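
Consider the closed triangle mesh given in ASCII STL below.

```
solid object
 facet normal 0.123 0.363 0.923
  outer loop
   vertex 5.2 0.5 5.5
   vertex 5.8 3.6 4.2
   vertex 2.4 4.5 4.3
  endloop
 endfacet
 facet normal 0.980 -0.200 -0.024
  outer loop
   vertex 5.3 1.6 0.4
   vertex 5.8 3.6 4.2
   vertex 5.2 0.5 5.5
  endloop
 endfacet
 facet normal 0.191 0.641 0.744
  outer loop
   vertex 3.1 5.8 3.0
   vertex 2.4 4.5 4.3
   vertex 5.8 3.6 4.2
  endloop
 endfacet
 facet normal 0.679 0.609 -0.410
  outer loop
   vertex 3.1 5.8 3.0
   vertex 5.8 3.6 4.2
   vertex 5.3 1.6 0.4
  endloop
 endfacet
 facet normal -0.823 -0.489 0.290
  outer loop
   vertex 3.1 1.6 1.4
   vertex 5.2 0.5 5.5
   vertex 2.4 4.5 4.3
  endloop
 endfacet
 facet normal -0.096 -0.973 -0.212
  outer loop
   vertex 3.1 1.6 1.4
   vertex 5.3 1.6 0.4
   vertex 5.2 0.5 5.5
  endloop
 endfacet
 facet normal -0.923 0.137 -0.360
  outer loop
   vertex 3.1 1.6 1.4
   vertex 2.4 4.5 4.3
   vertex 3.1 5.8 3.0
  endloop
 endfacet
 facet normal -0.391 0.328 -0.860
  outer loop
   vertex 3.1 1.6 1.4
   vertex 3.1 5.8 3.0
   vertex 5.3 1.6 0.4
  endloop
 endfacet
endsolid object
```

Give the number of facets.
8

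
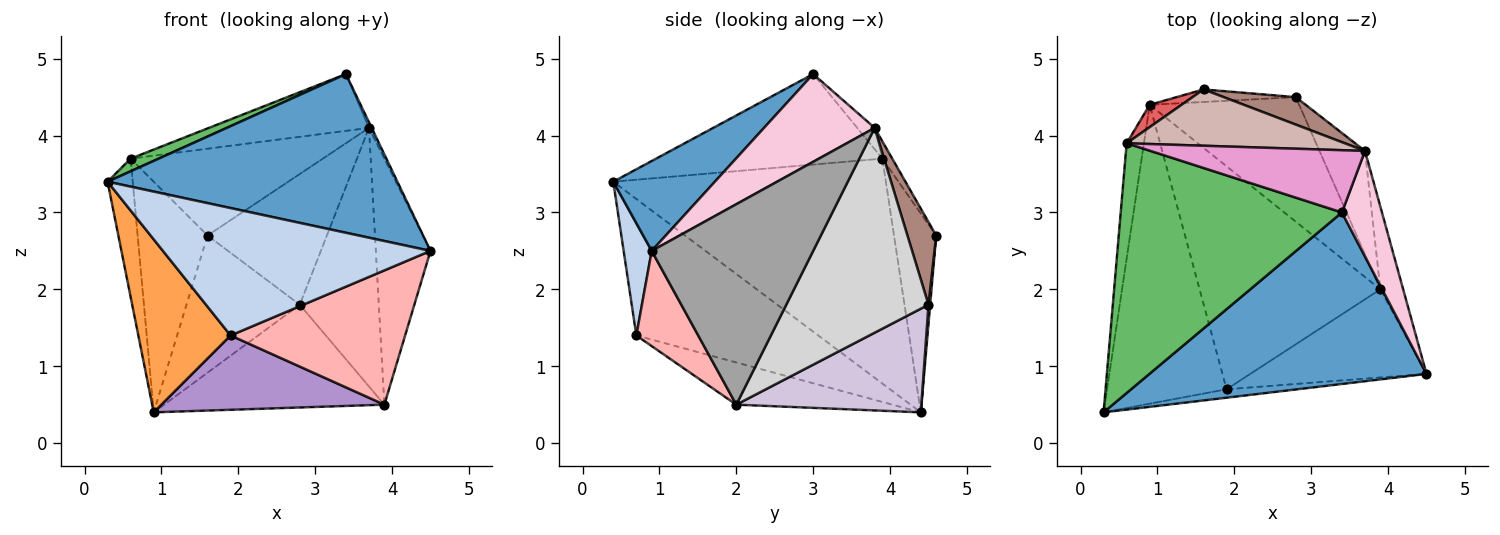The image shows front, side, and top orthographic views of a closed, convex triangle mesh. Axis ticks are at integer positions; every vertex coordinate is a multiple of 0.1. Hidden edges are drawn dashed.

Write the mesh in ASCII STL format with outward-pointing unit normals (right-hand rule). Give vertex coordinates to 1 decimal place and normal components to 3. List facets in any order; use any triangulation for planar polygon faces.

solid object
 facet normal 0.232 -0.661 0.714
  outer loop
   vertex 3.4 3.0 4.8
   vertex 0.3 0.4 3.4
   vertex 4.5 0.9 2.5
  endloop
 endfacet
 facet normal 0.104 -0.992 -0.066
  outer loop
   vertex 1.9 0.7 1.4
   vertex 4.5 0.9 2.5
   vertex 0.3 0.4 3.4
  endloop
 endfacet
 facet normal -0.703 -0.356 -0.616
  outer loop
   vertex 1.9 0.7 1.4
   vertex 0.3 0.4 3.4
   vertex 0.9 4.4 0.4
  endloop
 endfacet
 facet normal 0.015 0.996 -0.091
  outer loop
   vertex 2.8 4.5 1.8
   vertex 0.9 4.4 0.4
   vertex 1.6 4.6 2.7
  endloop
 endfacet
 facet normal -0.378 -0.047 0.925
  outer loop
   vertex 0.6 3.9 3.7
   vertex 0.3 0.4 3.4
   vertex 3.4 3.0 4.8
  endloop
 endfacet
 facet normal -0.993 0.092 -0.076
  outer loop
   vertex 0.6 3.9 3.7
   vertex 0.9 4.4 0.4
   vertex 0.3 0.4 3.4
  endloop
 endfacet
 facet normal -0.515 0.853 0.082
  outer loop
   vertex 0.6 3.9 3.7
   vertex 1.6 4.6 2.7
   vertex 0.9 4.4 0.4
  endloop
 endfacet
 facet normal 0.284 -0.802 -0.526
  outer loop
   vertex 3.9 2.0 0.5
   vertex 4.5 0.9 2.5
   vertex 1.9 0.7 1.4
  endloop
 endfacet
 facet normal -0.216 -0.309 -0.926
  outer loop
   vertex 3.9 2.0 0.5
   vertex 1.9 0.7 1.4
   vertex 0.9 4.4 0.4
  endloop
 endfacet
 facet normal 0.472 0.561 -0.680
  outer loop
   vertex 3.9 2.0 0.5
   vertex 0.9 4.4 0.4
   vertex 2.8 4.5 1.8
  endloop
 endfacet
 facet normal 0.229 0.953 0.200
  outer loop
   vertex 3.7 3.8 4.1
   vertex 2.8 4.5 1.8
   vertex 1.6 4.6 2.7
  endloop
 endfacet
 facet normal -0.043 0.838 0.544
  outer loop
   vertex 3.7 3.8 4.1
   vertex 1.6 4.6 2.7
   vertex 0.6 3.9 3.7
  endloop
 endfacet
 facet normal -0.073 0.672 0.737
  outer loop
   vertex 3.7 3.8 4.1
   vertex 0.6 3.9 3.7
   vertex 3.4 3.0 4.8
  endloop
 endfacet
 facet normal 0.910 0.022 0.415
  outer loop
   vertex 3.7 3.8 4.1
   vertex 3.4 3.0 4.8
   vertex 4.5 0.9 2.5
  endloop
 endfacet
 facet normal 0.942 0.319 -0.107
  outer loop
   vertex 3.7 3.8 4.1
   vertex 4.5 0.9 2.5
   vertex 3.9 2.0 0.5
  endloop
 endfacet
 facet normal 0.858 0.477 -0.191
  outer loop
   vertex 3.7 3.8 4.1
   vertex 3.9 2.0 0.5
   vertex 2.8 4.5 1.8
  endloop
 endfacet
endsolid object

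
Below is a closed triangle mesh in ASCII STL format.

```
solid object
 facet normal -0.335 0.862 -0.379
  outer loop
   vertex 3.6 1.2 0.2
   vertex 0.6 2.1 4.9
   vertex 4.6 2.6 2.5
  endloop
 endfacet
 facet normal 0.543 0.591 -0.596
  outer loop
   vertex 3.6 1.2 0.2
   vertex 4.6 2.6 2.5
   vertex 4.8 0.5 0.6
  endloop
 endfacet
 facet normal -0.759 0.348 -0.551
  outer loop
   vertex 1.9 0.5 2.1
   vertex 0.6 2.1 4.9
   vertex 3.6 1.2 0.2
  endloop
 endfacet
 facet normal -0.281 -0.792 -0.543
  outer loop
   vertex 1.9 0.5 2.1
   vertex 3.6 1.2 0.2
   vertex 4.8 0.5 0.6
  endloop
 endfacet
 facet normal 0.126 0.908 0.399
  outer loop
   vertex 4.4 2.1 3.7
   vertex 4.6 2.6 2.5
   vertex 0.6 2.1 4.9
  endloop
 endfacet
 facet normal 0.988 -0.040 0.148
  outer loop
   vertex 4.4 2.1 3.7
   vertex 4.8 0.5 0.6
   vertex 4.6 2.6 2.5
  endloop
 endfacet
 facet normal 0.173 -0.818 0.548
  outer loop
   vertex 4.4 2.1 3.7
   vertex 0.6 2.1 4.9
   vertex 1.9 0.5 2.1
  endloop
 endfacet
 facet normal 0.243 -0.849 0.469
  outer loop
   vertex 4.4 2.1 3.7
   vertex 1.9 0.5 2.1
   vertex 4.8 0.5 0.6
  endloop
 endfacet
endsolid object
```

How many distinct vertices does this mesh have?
6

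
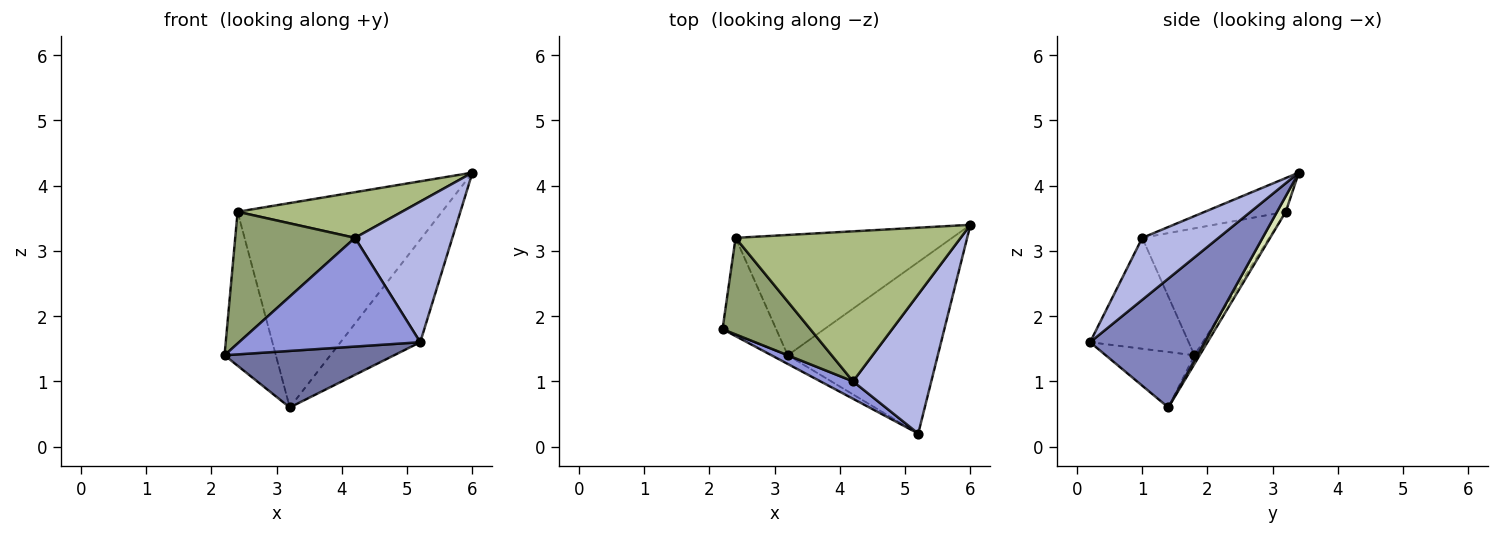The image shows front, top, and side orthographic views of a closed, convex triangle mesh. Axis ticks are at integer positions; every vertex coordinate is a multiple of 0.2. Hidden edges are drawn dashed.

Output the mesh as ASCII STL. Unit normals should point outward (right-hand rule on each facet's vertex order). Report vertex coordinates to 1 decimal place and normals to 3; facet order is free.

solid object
 facet normal -0.459 -0.878 -0.135
  outer loop
   vertex 3.2 1.4 0.6
   vertex 5.2 0.2 1.6
   vertex 2.2 1.8 1.4
  endloop
 endfacet
 facet normal 0.593 0.413 -0.691
  outer loop
   vertex 3.2 1.4 0.6
   vertex 6.0 3.4 4.2
   vertex 5.2 0.2 1.6
  endloop
 endfacet
 facet normal -0.473 -0.870 0.139
  outer loop
   vertex 4.2 1.0 3.2
   vertex 2.2 1.8 1.4
   vertex 5.2 0.2 1.6
  endloop
 endfacet
 facet normal 0.487 -0.621 0.615
  outer loop
   vertex 4.2 1.0 3.2
   vertex 5.2 0.2 1.6
   vertex 6.0 3.4 4.2
  endloop
 endfacet
 facet normal -0.650 -0.613 0.449
  outer loop
   vertex 2.4 3.2 3.6
   vertex 2.2 1.8 1.4
   vertex 4.2 1.0 3.2
  endloop
 endfacet
 facet normal -0.142 -0.288 0.947
  outer loop
   vertex 2.4 3.2 3.6
   vertex 4.2 1.0 3.2
   vertex 6.0 3.4 4.2
  endloop
 endfacet
 facet normal -0.086 0.844 -0.529
  outer loop
   vertex 2.4 3.2 3.6
   vertex 3.2 1.4 0.6
   vertex 2.2 1.8 1.4
  endloop
 endfacet
 facet normal 0.037 0.861 -0.507
  outer loop
   vertex 2.4 3.2 3.6
   vertex 6.0 3.4 4.2
   vertex 3.2 1.4 0.6
  endloop
 endfacet
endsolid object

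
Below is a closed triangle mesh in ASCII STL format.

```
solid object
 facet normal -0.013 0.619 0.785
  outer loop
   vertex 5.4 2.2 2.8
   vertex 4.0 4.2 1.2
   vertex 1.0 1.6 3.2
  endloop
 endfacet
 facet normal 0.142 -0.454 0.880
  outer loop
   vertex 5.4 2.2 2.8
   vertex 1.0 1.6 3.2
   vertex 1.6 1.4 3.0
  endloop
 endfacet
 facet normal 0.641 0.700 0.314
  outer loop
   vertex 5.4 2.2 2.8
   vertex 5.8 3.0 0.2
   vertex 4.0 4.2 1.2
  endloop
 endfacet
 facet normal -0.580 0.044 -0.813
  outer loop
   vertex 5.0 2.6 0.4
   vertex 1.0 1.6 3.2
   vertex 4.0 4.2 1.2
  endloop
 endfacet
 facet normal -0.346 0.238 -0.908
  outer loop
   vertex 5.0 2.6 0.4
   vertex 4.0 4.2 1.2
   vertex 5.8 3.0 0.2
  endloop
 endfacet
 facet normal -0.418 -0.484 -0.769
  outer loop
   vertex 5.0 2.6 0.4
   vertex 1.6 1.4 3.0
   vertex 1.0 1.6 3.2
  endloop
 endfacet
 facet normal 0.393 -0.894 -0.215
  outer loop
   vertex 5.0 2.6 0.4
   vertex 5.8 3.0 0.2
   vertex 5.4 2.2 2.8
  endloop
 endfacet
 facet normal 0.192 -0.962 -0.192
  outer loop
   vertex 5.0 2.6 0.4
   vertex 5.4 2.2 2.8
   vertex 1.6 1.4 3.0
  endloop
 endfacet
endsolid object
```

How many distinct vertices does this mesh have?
6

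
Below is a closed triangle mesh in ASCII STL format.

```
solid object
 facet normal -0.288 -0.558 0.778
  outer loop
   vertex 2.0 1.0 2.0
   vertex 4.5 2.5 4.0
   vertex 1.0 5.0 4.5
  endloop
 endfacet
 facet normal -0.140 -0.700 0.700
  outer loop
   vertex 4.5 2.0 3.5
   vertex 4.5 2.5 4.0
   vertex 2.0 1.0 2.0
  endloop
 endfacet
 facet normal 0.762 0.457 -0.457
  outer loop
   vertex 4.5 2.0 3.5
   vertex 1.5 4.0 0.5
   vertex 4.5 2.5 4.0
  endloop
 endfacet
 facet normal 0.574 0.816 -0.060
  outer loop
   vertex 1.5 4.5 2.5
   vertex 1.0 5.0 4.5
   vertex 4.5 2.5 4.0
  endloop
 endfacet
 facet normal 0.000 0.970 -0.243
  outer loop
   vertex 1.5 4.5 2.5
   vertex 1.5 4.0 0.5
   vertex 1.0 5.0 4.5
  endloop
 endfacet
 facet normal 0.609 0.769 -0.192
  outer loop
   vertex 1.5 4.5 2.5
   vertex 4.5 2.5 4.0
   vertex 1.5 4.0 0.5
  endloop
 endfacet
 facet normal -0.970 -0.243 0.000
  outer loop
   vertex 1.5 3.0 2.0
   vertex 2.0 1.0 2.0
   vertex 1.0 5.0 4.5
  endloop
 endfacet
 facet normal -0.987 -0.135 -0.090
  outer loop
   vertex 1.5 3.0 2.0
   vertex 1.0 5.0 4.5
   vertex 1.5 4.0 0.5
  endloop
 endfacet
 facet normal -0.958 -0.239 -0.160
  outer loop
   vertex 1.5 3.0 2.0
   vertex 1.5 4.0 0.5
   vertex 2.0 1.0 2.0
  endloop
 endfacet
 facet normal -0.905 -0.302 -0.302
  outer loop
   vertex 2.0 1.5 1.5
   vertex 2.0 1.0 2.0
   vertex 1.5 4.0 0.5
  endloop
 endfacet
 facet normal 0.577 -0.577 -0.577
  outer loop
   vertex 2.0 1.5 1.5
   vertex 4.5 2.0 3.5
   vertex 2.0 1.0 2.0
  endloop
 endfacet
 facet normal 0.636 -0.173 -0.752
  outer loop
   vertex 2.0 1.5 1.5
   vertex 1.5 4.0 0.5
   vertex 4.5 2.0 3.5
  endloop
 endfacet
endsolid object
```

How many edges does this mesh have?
18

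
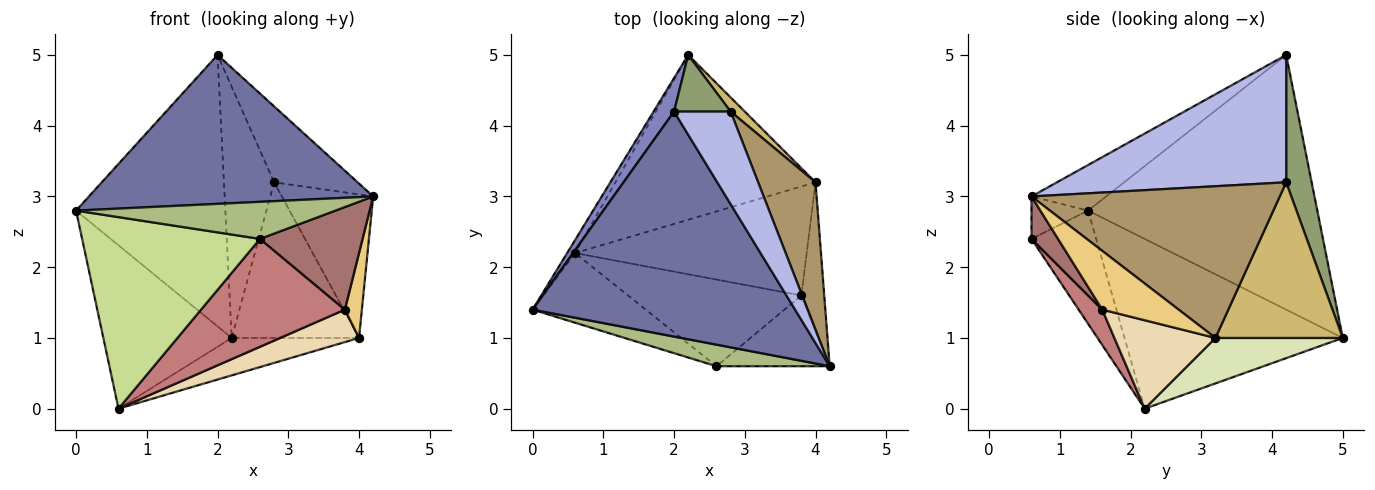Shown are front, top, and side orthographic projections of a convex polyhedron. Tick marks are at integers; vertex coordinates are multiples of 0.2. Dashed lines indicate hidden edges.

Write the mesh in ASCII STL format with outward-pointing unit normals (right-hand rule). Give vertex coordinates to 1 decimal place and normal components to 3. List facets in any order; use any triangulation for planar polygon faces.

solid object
 facet normal -0.143 -0.546 0.825
  outer loop
   vertex 2.0 4.2 5.0
   vertex 0.0 1.4 2.8
   vertex 4.2 0.6 3.0
  endloop
 endfacet
 facet normal -0.836 0.544 0.067
  outer loop
   vertex 2.0 4.2 5.0
   vertex 2.2 5.0 1.0
   vertex 0.0 1.4 2.8
  endloop
 endfacet
 facet normal -0.861 0.506 -0.040
  outer loop
   vertex 0.6 2.2 0.0
   vertex 0.0 1.4 2.8
   vertex 2.2 5.0 1.0
  endloop
 endfacet
 facet normal 0.867 0.316 0.385
  outer loop
   vertex 2.8 4.2 3.2
   vertex 2.0 4.2 5.0
   vertex 4.2 0.6 3.0
  endloop
 endfacet
 facet normal 0.443 0.874 0.197
  outer loop
   vertex 2.8 4.2 3.2
   vertex 2.2 5.0 1.0
   vertex 2.0 4.2 5.0
  endloop
 endfacet
 facet normal -0.185 -0.849 0.494
  outer loop
   vertex 2.6 0.6 2.4
   vertex 4.2 0.6 3.0
   vertex 0.0 1.4 2.8
  endloop
 endfacet
 facet normal -0.323 -0.889 -0.323
  outer loop
   vertex 2.6 0.6 2.4
   vertex 0.0 1.4 2.8
   vertex 0.6 2.2 0.0
  endloop
 endfacet
 facet normal 0.216 0.216 -0.952
  outer loop
   vertex 4.0 3.2 1.0
   vertex 0.6 2.2 0.0
   vertex 2.2 5.0 1.0
  endloop
 endfacet
 facet normal 0.884 0.325 0.335
  outer loop
   vertex 4.0 3.2 1.0
   vertex 2.8 4.2 3.2
   vertex 4.2 0.6 3.0
  endloop
 endfacet
 facet normal 0.706 0.706 0.064
  outer loop
   vertex 4.0 3.2 1.0
   vertex 2.2 5.0 1.0
   vertex 2.8 4.2 3.2
  endloop
 endfacet
 facet normal 0.913 -0.203 -0.355
  outer loop
   vertex 3.8 1.6 1.4
   vertex 4.0 3.2 1.0
   vertex 4.2 0.6 3.0
  endloop
 endfacet
 facet normal 0.344 -0.268 -0.900
  outer loop
   vertex 3.8 1.6 1.4
   vertex 0.6 2.2 0.0
   vertex 4.0 3.2 1.0
  endloop
 endfacet
 facet normal 0.208 -0.805 -0.555
  outer loop
   vertex 3.8 1.6 1.4
   vertex 4.2 0.6 3.0
   vertex 2.6 0.6 2.4
  endloop
 endfacet
 facet normal 0.127 -0.773 -0.621
  outer loop
   vertex 3.8 1.6 1.4
   vertex 2.6 0.6 2.4
   vertex 0.6 2.2 0.0
  endloop
 endfacet
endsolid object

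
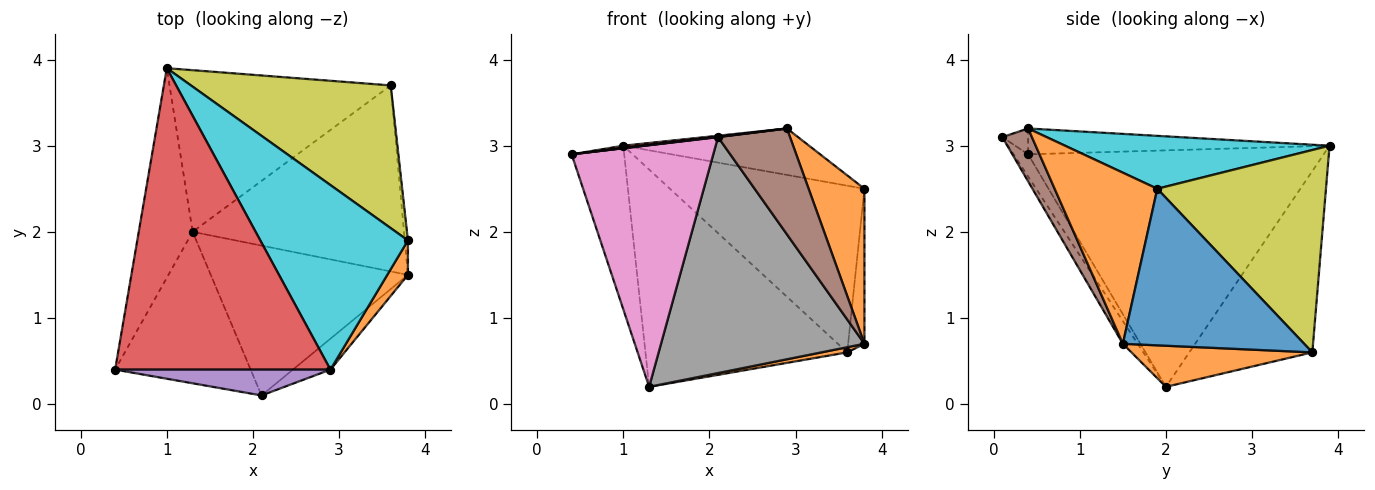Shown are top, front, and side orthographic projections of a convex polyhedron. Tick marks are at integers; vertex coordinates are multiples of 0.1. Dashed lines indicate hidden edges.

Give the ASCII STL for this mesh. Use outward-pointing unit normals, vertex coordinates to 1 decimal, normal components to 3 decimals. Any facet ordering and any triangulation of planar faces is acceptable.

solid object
 facet normal -0.961 0.171 -0.219
  outer loop
   vertex 1.3 2.0 0.2
   vertex 0.4 0.4 2.9
   vertex 1.0 3.9 3.0
  endloop
 endfacet
 facet normal 0.191 -0.027 -0.981
  outer loop
   vertex 3.6 3.7 0.6
   vertex 3.8 1.5 0.7
   vertex 1.3 2.0 0.2
  endloop
 endfacet
 facet normal -0.439 0.721 -0.536
  outer loop
   vertex 3.6 3.7 0.6
   vertex 1.3 2.0 0.2
   vertex 1.0 3.9 3.0
  endloop
 endfacet
 facet normal -0.119 -0.008 0.993
  outer loop
   vertex 2.9 0.4 3.2
   vertex 1.0 3.9 3.0
   vertex 0.4 0.4 2.9
  endloop
 endfacet
 facet normal -0.119 -0.013 0.993
  outer loop
   vertex 2.1 0.1 3.1
   vertex 2.9 0.4 3.2
   vertex 0.4 0.4 2.9
  endloop
 endfacet
 facet normal 0.367 -0.893 -0.261
  outer loop
   vertex 2.1 0.1 3.1
   vertex 3.8 1.5 0.7
   vertex 2.9 0.4 3.2
  endloop
 endfacet
 facet normal -0.087 -0.844 -0.529
  outer loop
   vertex 2.1 0.1 3.1
   vertex 0.4 0.4 2.9
   vertex 1.3 2.0 0.2
  endloop
 endfacet
 facet normal -0.062 -0.843 -0.535
  outer loop
   vertex 2.1 0.1 3.1
   vertex 1.3 2.0 0.2
   vertex 3.8 1.5 0.7
  endloop
 endfacet
 facet normal 0.550 0.634 0.543
  outer loop
   vertex 3.8 1.9 2.5
   vertex 3.6 3.7 0.6
   vertex 1.0 3.9 3.0
  endloop
 endfacet
 facet normal 0.328 0.231 0.916
  outer loop
   vertex 3.8 1.9 2.5
   vertex 1.0 3.9 3.0
   vertex 2.9 0.4 3.2
  endloop
 endfacet
 facet normal 0.996 0.090 -0.020
  outer loop
   vertex 3.8 1.9 2.5
   vertex 3.8 1.5 0.7
   vertex 3.6 3.7 0.6
  endloop
 endfacet
 facet normal 0.874 -0.475 0.106
  outer loop
   vertex 3.8 1.9 2.5
   vertex 2.9 0.4 3.2
   vertex 3.8 1.5 0.7
  endloop
 endfacet
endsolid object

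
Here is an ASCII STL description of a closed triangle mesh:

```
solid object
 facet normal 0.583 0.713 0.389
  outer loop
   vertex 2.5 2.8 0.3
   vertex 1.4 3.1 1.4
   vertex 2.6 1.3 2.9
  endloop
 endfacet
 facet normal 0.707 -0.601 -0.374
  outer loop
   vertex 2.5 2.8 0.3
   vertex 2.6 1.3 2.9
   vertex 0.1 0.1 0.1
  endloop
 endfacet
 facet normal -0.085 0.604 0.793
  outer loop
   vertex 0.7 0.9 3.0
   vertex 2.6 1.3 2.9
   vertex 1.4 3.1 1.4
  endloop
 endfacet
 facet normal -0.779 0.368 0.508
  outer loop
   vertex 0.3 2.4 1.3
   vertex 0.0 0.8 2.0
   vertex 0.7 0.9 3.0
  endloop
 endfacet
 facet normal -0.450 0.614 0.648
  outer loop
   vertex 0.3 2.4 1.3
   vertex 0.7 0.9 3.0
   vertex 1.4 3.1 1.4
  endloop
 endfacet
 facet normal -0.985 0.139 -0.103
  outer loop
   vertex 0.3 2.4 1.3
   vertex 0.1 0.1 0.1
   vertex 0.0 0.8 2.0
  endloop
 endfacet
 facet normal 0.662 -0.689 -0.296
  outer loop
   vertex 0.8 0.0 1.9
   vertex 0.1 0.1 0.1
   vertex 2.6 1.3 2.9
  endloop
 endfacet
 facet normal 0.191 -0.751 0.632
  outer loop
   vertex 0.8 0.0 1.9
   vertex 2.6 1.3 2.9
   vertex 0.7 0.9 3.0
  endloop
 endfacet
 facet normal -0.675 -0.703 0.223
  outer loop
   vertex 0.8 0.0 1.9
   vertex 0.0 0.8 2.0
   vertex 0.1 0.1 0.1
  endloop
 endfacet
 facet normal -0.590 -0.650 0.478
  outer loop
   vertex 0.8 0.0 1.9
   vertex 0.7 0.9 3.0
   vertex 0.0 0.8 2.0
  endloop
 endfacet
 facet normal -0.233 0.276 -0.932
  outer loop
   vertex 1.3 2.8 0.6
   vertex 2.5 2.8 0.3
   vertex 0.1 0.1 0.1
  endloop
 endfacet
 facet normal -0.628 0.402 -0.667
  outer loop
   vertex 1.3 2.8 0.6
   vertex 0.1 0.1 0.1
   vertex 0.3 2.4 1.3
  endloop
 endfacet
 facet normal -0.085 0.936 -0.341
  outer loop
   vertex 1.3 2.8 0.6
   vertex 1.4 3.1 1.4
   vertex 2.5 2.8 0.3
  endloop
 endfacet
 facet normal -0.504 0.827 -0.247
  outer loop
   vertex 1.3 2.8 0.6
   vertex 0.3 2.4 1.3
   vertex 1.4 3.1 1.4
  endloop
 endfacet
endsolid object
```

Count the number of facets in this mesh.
14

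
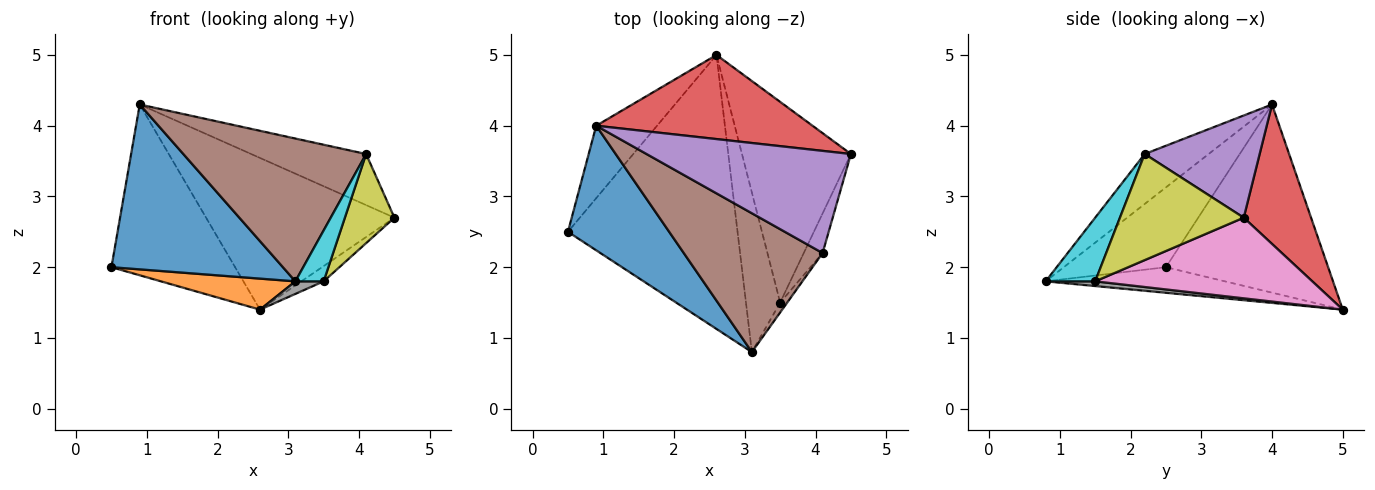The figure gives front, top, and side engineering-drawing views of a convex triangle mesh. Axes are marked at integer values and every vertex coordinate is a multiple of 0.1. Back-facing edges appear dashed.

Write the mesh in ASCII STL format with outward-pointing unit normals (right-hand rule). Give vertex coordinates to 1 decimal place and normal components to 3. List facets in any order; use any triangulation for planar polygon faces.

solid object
 facet normal -0.429 -0.721 0.545
  outer loop
   vertex 0.9 4.0 4.3
   vertex 0.5 2.5 2.0
   vertex 3.1 0.8 1.8
  endloop
 endfacet
 facet normal -0.148 -0.111 -0.983
  outer loop
   vertex 2.6 5.0 1.4
   vertex 3.1 0.8 1.8
   vertex 0.5 2.5 2.0
  endloop
 endfacet
 facet normal -0.770 0.587 -0.249
  outer loop
   vertex 2.6 5.0 1.4
   vertex 0.5 2.5 2.0
   vertex 0.9 4.0 4.3
  endloop
 endfacet
 facet normal 0.298 0.835 0.463
  outer loop
   vertex 2.6 5.0 1.4
   vertex 0.9 4.0 4.3
   vertex 4.5 3.6 2.7
  endloop
 endfacet
 facet normal 0.408 0.408 0.816
  outer loop
   vertex 4.1 2.2 3.6
   vertex 4.5 3.6 2.7
   vertex 0.9 4.0 4.3
  endloop
 endfacet
 facet normal -0.243 -0.695 0.676
  outer loop
   vertex 4.1 2.2 3.6
   vertex 0.9 4.0 4.3
   vertex 3.1 0.8 1.8
  endloop
 endfacet
 facet normal 0.594 0.061 -0.802
  outer loop
   vertex 3.5 1.5 1.8
   vertex 2.6 5.0 1.4
   vertex 4.5 3.6 2.7
  endloop
 endfacet
 facet normal 0.136 -0.078 -0.988
  outer loop
   vertex 3.5 1.5 1.8
   vertex 3.1 0.8 1.8
   vertex 2.6 5.0 1.4
  endloop
 endfacet
 facet normal 0.916 -0.366 -0.163
  outer loop
   vertex 3.5 1.5 1.8
   vertex 4.5 3.6 2.7
   vertex 4.1 2.2 3.6
  endloop
 endfacet
 facet normal 0.864 -0.494 -0.096
  outer loop
   vertex 3.5 1.5 1.8
   vertex 4.1 2.2 3.6
   vertex 3.1 0.8 1.8
  endloop
 endfacet
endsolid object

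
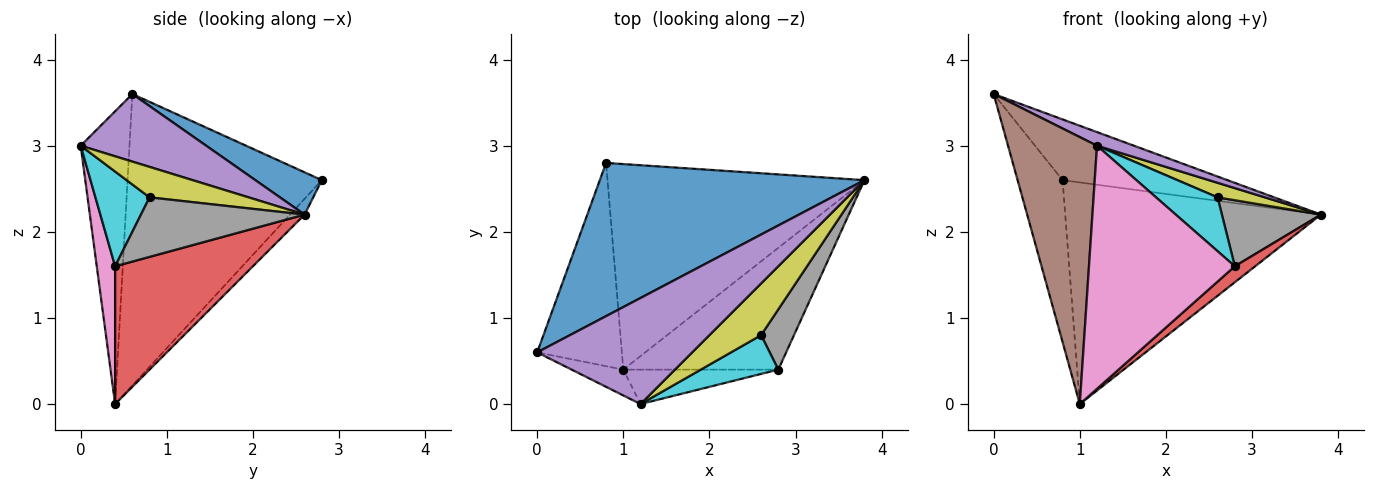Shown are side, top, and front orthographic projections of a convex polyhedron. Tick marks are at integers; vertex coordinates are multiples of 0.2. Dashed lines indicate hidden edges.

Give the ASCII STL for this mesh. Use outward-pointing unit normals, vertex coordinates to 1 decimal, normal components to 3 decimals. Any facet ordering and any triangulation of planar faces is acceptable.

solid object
 facet normal 0.147 0.365 0.920
  outer loop
   vertex 0.8 2.8 2.6
   vertex 0.0 0.6 3.6
   vertex 3.8 2.6 2.2
  endloop
 endfacet
 facet normal -0.937 0.217 -0.272
  outer loop
   vertex 1.0 0.4 0.0
   vertex 0.0 0.6 3.6
   vertex 0.8 2.8 2.6
  endloop
 endfacet
 facet normal -0.042 0.733 -0.679
  outer loop
   vertex 1.0 0.4 0.0
   vertex 0.8 2.8 2.6
   vertex 3.8 2.6 2.2
  endloop
 endfacet
 facet normal 0.661 -0.098 -0.744
  outer loop
   vertex 2.8 0.4 1.6
   vertex 1.0 0.4 0.0
   vertex 3.8 2.6 2.2
  endloop
 endfacet
 facet normal 0.397 -0.117 0.910
  outer loop
   vertex 1.2 0.0 3.0
   vertex 3.8 2.6 2.2
   vertex 0.0 0.6 3.6
  endloop
 endfacet
 facet normal -0.479 -0.874 -0.085
  outer loop
   vertex 1.2 0.0 3.0
   vertex 0.0 0.6 3.6
   vertex 1.0 0.4 0.0
  endloop
 endfacet
 facet normal 0.124 -0.982 -0.139
  outer loop
   vertex 1.2 0.0 3.0
   vertex 1.0 0.4 0.0
   vertex 2.8 0.4 1.6
  endloop
 endfacet
 facet normal 0.773 -0.468 0.427
  outer loop
   vertex 2.6 0.8 2.4
   vertex 2.8 0.4 1.6
   vertex 3.8 2.6 2.2
  endloop
 endfacet
 facet normal 0.494 -0.236 0.837
  outer loop
   vertex 2.6 0.8 2.4
   vertex 3.8 2.6 2.2
   vertex 1.2 0.0 3.0
  endloop
 endfacet
 facet normal 0.581 -0.660 0.475
  outer loop
   vertex 2.6 0.8 2.4
   vertex 1.2 0.0 3.0
   vertex 2.8 0.4 1.6
  endloop
 endfacet
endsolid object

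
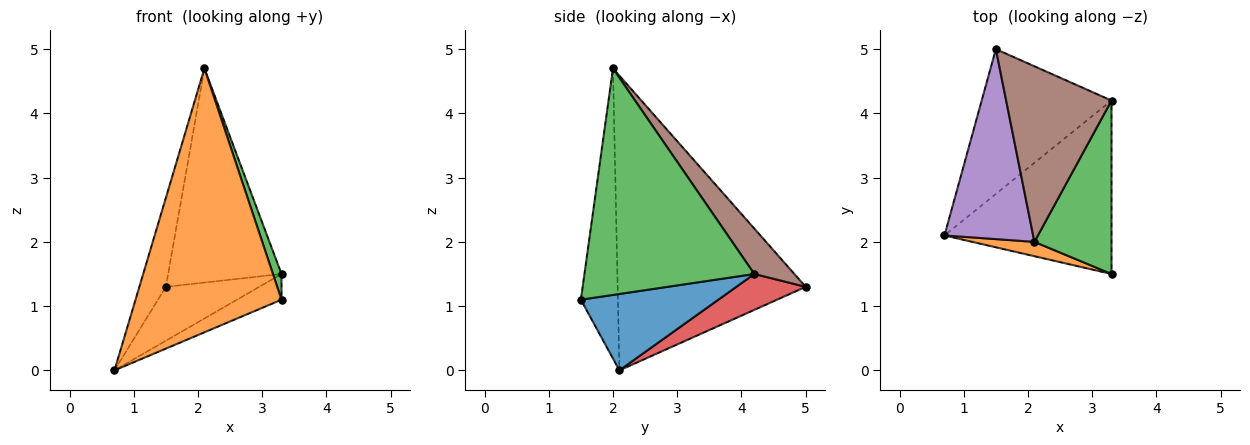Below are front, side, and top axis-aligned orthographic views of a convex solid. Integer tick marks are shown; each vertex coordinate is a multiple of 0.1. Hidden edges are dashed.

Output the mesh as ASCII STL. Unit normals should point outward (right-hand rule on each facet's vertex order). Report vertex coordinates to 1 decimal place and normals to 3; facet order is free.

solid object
 facet normal 0.412 0.134 -0.901
  outer loop
   vertex 3.3 1.5 1.1
   vertex 0.7 2.1 0.0
   vertex 3.3 4.2 1.5
  endloop
 endfacet
 facet normal -0.246 -0.968 0.053
  outer loop
   vertex 2.1 2.0 4.7
   vertex 0.7 2.1 0.0
   vertex 3.3 1.5 1.1
  endloop
 endfacet
 facet normal 0.946 -0.048 0.322
  outer loop
   vertex 2.1 2.0 4.7
   vertex 3.3 1.5 1.1
   vertex 3.3 4.2 1.5
  endloop
 endfacet
 facet normal 0.251 0.338 -0.907
  outer loop
   vertex 1.5 5.0 1.3
   vertex 3.3 4.2 1.5
   vertex 0.7 2.1 0.0
  endloop
 endfacet
 facet normal -0.949 0.134 0.286
  outer loop
   vertex 1.5 5.0 1.3
   vertex 0.7 2.1 0.0
   vertex 2.1 2.0 4.7
  endloop
 endfacet
 facet normal 0.264 0.746 0.612
  outer loop
   vertex 1.5 5.0 1.3
   vertex 2.1 2.0 4.7
   vertex 3.3 4.2 1.5
  endloop
 endfacet
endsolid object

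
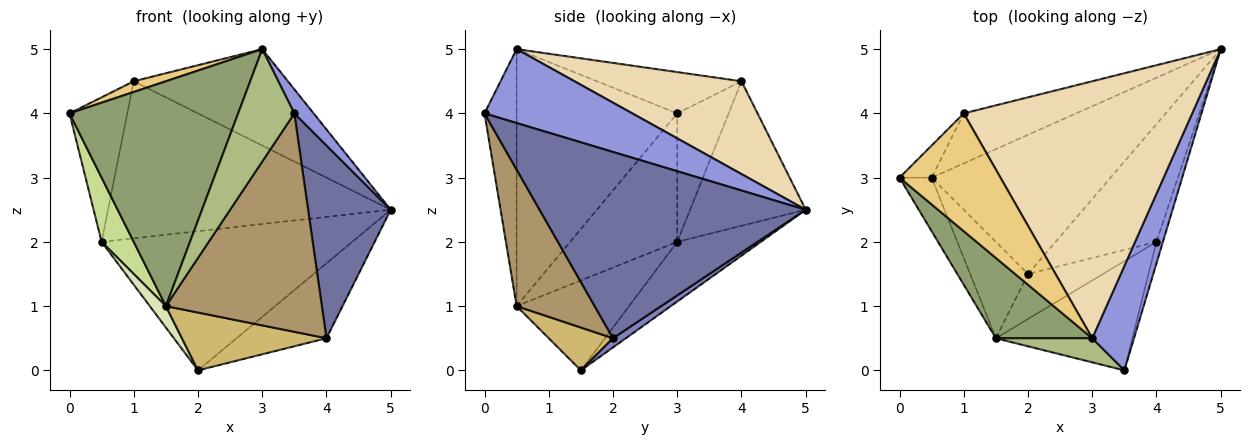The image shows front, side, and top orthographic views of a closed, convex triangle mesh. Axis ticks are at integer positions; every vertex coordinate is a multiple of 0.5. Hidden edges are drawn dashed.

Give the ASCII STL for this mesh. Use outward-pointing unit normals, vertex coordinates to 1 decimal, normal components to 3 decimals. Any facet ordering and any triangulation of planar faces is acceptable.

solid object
 facet normal 0.955 -0.296 -0.033
  outer loop
   vertex 4.0 2.0 0.5
   vertex 5.0 5.0 2.5
   vertex 3.5 0.0 4.0
  endloop
 endfacet
 facet normal 0.076 0.535 -0.841
  outer loop
   vertex 4.0 2.0 0.5
   vertex 2.0 1.5 0.0
   vertex 5.0 5.0 2.5
  endloop
 endfacet
 facet normal 0.865 -0.113 0.489
  outer loop
   vertex 3.0 0.5 5.0
   vertex 3.5 0.0 4.0
   vertex 5.0 5.0 2.5
  endloop
 endfacet
 facet normal -0.229 0.688 -0.688
  outer loop
   vertex 0.5 3.0 2.0
   vertex 5.0 5.0 2.5
   vertex 2.0 1.5 0.0
  endloop
 endfacet
 facet normal -0.668 -0.701 0.250
  outer loop
   vertex 1.5 0.5 1.0
   vertex 3.0 0.5 5.0
   vertex 0.0 3.0 4.0
  endloop
 endfacet
 facet normal -0.488 -0.854 0.183
  outer loop
   vertex 1.5 0.5 1.0
   vertex 3.5 0.0 4.0
   vertex 3.0 0.5 5.0
  endloop
 endfacet
 facet normal -0.931 -0.279 -0.233
  outer loop
   vertex 1.5 0.5 1.0
   vertex 0.0 3.0 4.0
   vertex 0.5 3.0 2.0
  endloop
 endfacet
 facet normal -0.835 -0.119 -0.537
  outer loop
   vertex 1.5 0.5 1.0
   vertex 0.5 3.0 2.0
   vertex 2.0 1.5 0.0
  endloop
 endfacet
 facet normal 0.408 -0.816 -0.408
  outer loop
   vertex 1.5 0.5 1.0
   vertex 4.0 2.0 0.5
   vertex 3.5 0.0 4.0
  endloop
 endfacet
 facet normal 0.331 -0.745 -0.579
  outer loop
   vertex 1.5 0.5 1.0
   vertex 2.0 1.5 0.0
   vertex 4.0 2.0 0.5
  endloop
 endfacet
 facet normal -0.377 -0.084 0.922
  outer loop
   vertex 1.0 4.0 4.5
   vertex 0.0 3.0 4.0
   vertex 3.0 0.5 5.0
  endloop
 endfacet
 facet normal 0.356 0.328 0.875
  outer loop
   vertex 1.0 4.0 4.5
   vertex 3.0 0.5 5.0
   vertex 5.0 5.0 2.5
  endloop
 endfacet
 facet normal -0.655 0.737 -0.164
  outer loop
   vertex 1.0 4.0 4.5
   vertex 0.5 3.0 2.0
   vertex 0.0 3.0 4.0
  endloop
 endfacet
 facet normal -0.363 0.888 -0.282
  outer loop
   vertex 1.0 4.0 4.5
   vertex 5.0 5.0 2.5
   vertex 0.5 3.0 2.0
  endloop
 endfacet
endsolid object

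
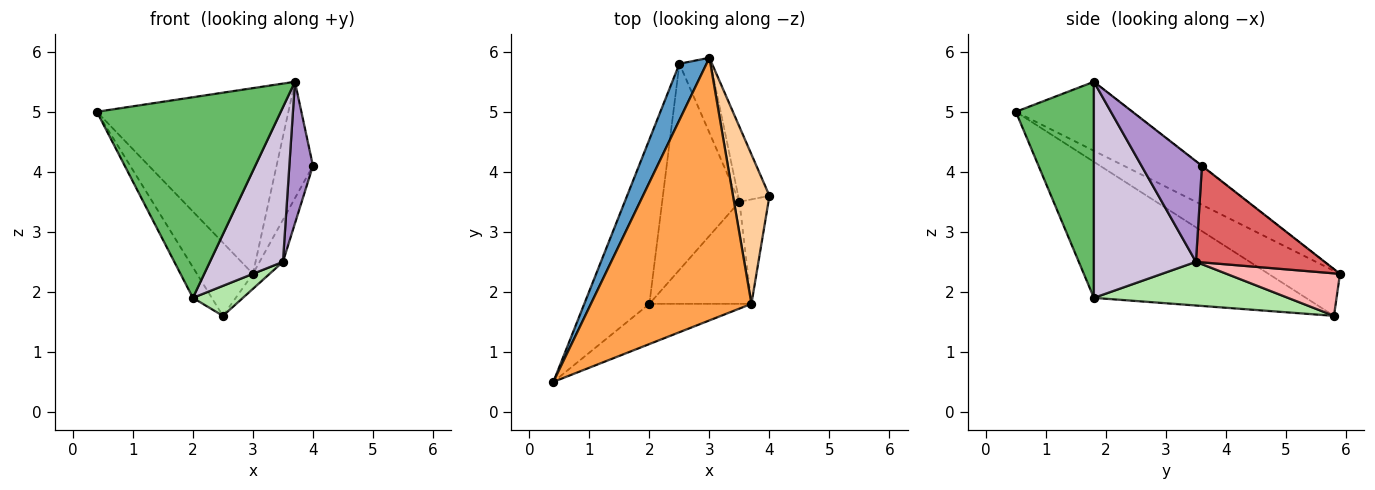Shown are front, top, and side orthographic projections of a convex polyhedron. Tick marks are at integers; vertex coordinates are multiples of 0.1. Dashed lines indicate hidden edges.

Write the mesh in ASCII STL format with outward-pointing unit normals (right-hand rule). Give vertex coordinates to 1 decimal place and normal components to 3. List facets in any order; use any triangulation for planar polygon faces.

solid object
 facet normal -0.711 0.557 0.429
  outer loop
   vertex 3.0 5.9 2.3
   vertex 2.5 5.8 1.6
   vertex 0.4 0.5 5.0
  endloop
 endfacet
 facet normal -0.899 0.080 -0.430
  outer loop
   vertex 2.0 1.8 1.9
   vertex 0.4 0.5 5.0
   vertex 2.5 5.8 1.6
  endloop
 endfacet
 facet normal -0.331 0.545 0.770
  outer loop
   vertex 3.7 1.8 5.5
   vertex 3.0 5.9 2.3
   vertex 0.4 0.5 5.0
  endloop
 endfacet
 facet normal -0.006 0.615 0.789
  outer loop
   vertex 3.7 1.8 5.5
   vertex 4.0 3.6 4.1
   vertex 3.0 5.9 2.3
  endloop
 endfacet
 facet normal 0.384 -0.905 -0.181
  outer loop
   vertex 3.7 1.8 5.5
   vertex 0.4 0.5 5.0
   vertex 2.0 1.8 1.9
  endloop
 endfacet
 facet normal 0.488 -0.126 -0.864
  outer loop
   vertex 3.5 3.5 2.5
   vertex 2.0 1.8 1.9
   vertex 2.5 5.8 1.6
  endloop
 endfacet
 facet normal 0.938 0.170 -0.304
  outer loop
   vertex 3.5 3.5 2.5
   vertex 3.0 5.9 2.3
   vertex 4.0 3.6 4.1
  endloop
 endfacet
 facet normal 0.800 0.118 -0.588
  outer loop
   vertex 3.5 3.5 2.5
   vertex 2.5 5.8 1.6
   vertex 3.0 5.9 2.3
  endloop
 endfacet
 facet normal 0.900 -0.352 -0.259
  outer loop
   vertex 3.5 3.5 2.5
   vertex 4.0 3.6 4.1
   vertex 3.7 1.8 5.5
  endloop
 endfacet
 facet normal 0.759 -0.543 -0.358
  outer loop
   vertex 3.5 3.5 2.5
   vertex 3.7 1.8 5.5
   vertex 2.0 1.8 1.9
  endloop
 endfacet
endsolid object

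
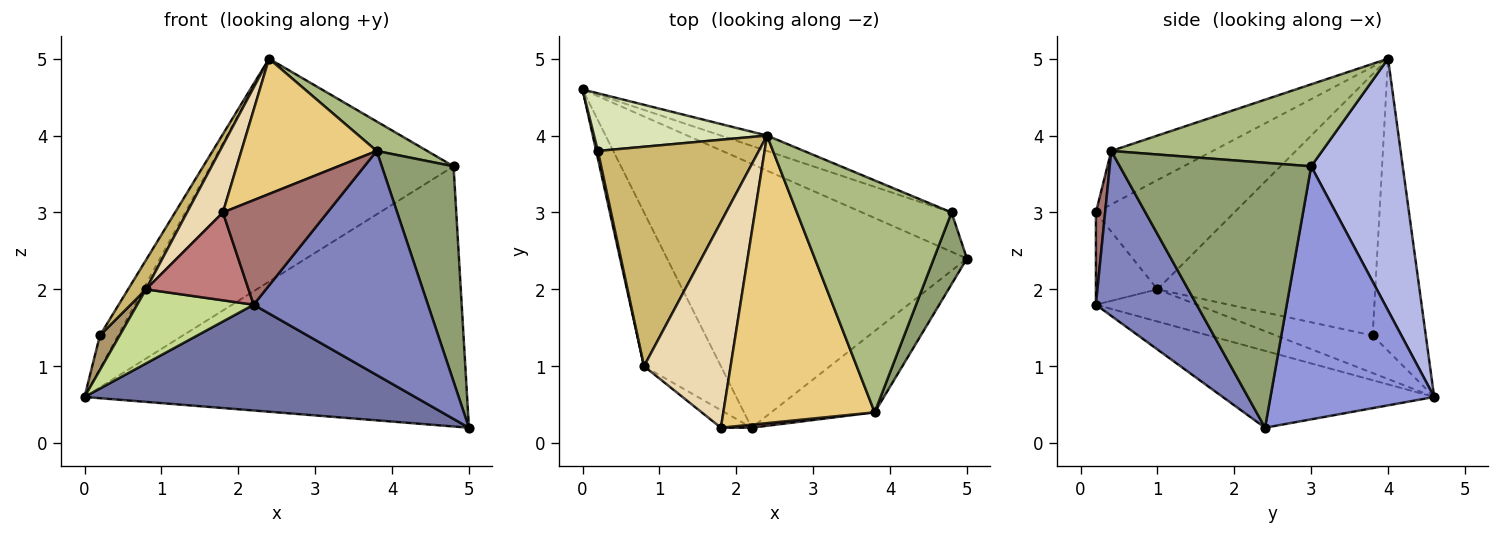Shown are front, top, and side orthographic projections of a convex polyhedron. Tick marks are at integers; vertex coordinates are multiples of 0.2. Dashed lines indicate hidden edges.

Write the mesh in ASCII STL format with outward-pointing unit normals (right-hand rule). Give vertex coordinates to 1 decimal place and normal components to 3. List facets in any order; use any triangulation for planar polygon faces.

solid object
 facet normal -0.232 -0.362 -0.903
  outer loop
   vertex 2.2 0.2 1.8
   vertex 0.0 4.6 0.6
   vertex 5.0 2.4 0.2
  endloop
 endfacet
 facet normal 0.478 -0.826 -0.300
  outer loop
   vertex 3.8 0.4 3.8
   vertex 2.2 0.2 1.8
   vertex 5.0 2.4 0.2
  endloop
 endfacet
 facet normal 0.390 0.911 -0.138
  outer loop
   vertex 4.8 3.0 3.6
   vertex 5.0 2.4 0.2
   vertex 0.0 4.6 0.6
  endloop
 endfacet
 facet normal 0.352 0.934 -0.064
  outer loop
   vertex 4.8 3.0 3.6
   vertex 0.0 4.6 0.6
   vertex 2.4 4.0 5.0
  endloop
 endfacet
 facet normal 0.930 -0.349 0.116
  outer loop
   vertex 4.8 3.0 3.6
   vertex 3.8 0.4 3.8
   vertex 5.0 2.4 0.2
  endloop
 endfacet
 facet normal 0.466 -0.112 0.878
  outer loop
   vertex 4.8 3.0 3.6
   vertex 2.4 4.0 5.0
   vertex 3.8 0.4 3.8
  endloop
 endfacet
 facet normal -0.353 -0.406 -0.843
  outer loop
   vertex 0.8 1.0 2.0
   vertex 0.0 4.6 0.6
   vertex 2.2 0.2 1.8
  endloop
 endfacet
 facet normal -0.825 0.282 0.489
  outer loop
   vertex 0.2 3.8 1.4
   vertex 2.4 4.0 5.0
   vertex 0.0 4.6 0.6
  endloop
 endfacet
 facet normal -0.979 -0.200 0.044
  outer loop
   vertex 0.2 3.8 1.4
   vertex 0.0 4.6 0.6
   vertex 0.8 1.0 2.0
  endloop
 endfacet
 facet normal -0.849 -0.070 0.523
  outer loop
   vertex 0.2 3.8 1.4
   vertex 0.8 1.0 2.0
   vertex 2.4 4.0 5.0
  endloop
 endfacet
 facet normal -0.304 -0.406 0.862
  outer loop
   vertex 1.8 0.2 3.0
   vertex 3.8 0.4 3.8
   vertex 2.4 4.0 5.0
  endloop
 endfacet
 facet normal -0.768 -0.199 0.609
  outer loop
   vertex 1.8 0.2 3.0
   vertex 2.4 4.0 5.0
   vertex 0.8 1.0 2.0
  endloop
 endfacet
 facet normal 0.088 -0.996 0.029
  outer loop
   vertex 1.8 0.2 3.0
   vertex 2.2 0.2 1.8
   vertex 3.8 0.4 3.8
  endloop
 endfacet
 facet normal -0.507 -0.845 -0.169
  outer loop
   vertex 1.8 0.2 3.0
   vertex 0.8 1.0 2.0
   vertex 2.2 0.2 1.8
  endloop
 endfacet
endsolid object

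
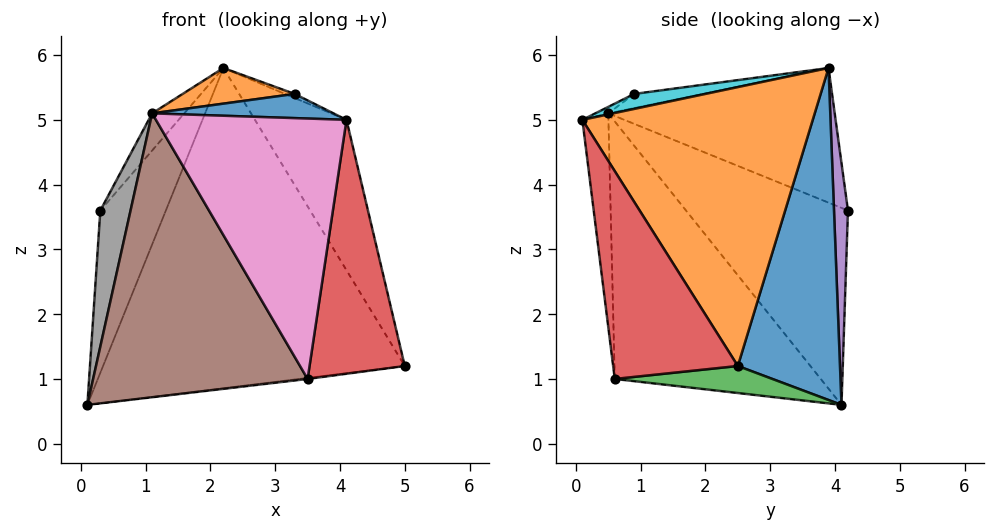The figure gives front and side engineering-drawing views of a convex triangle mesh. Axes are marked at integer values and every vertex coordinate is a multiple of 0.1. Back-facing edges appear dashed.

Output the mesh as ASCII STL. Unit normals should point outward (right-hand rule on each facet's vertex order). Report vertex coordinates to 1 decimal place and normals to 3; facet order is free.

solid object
 facet normal 0.319 0.943 -0.093
  outer loop
   vertex 2.2 3.9 5.8
   vertex 5.0 2.5 1.2
   vertex 0.1 4.1 0.6
  endloop
 endfacet
 facet normal 0.846 0.336 0.413
  outer loop
   vertex 2.2 3.9 5.8
   vertex 4.1 0.1 5.0
   vertex 5.0 2.5 1.2
  endloop
 endfacet
 facet normal 0.124 0.007 -0.992
  outer loop
   vertex 3.5 0.6 1.0
   vertex 0.1 4.1 0.6
   vertex 5.0 2.5 1.2
  endloop
 endfacet
 facet normal 0.780 -0.596 -0.191
  outer loop
   vertex 3.5 0.6 1.0
   vertex 5.0 2.5 1.2
   vertex 4.1 0.1 5.0
  endloop
 endfacet
 facet normal 0.208 0.977 -0.046
  outer loop
   vertex 0.3 4.2 3.6
   vertex 2.2 3.9 5.8
   vertex 0.1 4.1 0.6
  endloop
 endfacet
 facet normal -0.638 -0.664 -0.390
  outer loop
   vertex 1.1 0.5 5.1
   vertex 0.1 4.1 0.6
   vertex 3.5 0.6 1.0
  endloop
 endfacet
 facet normal -0.135 -0.986 -0.103
  outer loop
   vertex 1.1 0.5 5.1
   vertex 3.5 0.6 1.0
   vertex 4.1 0.1 5.0
  endloop
 endfacet
 facet normal -0.981 -0.183 0.071
  outer loop
   vertex 1.1 0.5 5.1
   vertex 0.3 4.2 3.6
   vertex 0.1 4.1 0.6
  endloop
 endfacet
 facet normal -0.745 0.106 0.658
  outer loop
   vertex 1.1 0.5 5.1
   vertex 2.2 3.9 5.8
   vertex 0.3 4.2 3.6
  endloop
 endfacet
 facet normal 0.500 0.068 0.863
  outer loop
   vertex 3.3 0.9 5.4
   vertex 4.1 0.1 5.0
   vertex 2.2 3.9 5.8
  endloop
 endfacet
 facet normal -0.034 -0.474 0.880
  outer loop
   vertex 3.3 0.9 5.4
   vertex 1.1 0.5 5.1
   vertex 4.1 0.1 5.0
  endloop
 endfacet
 facet normal -0.103 -0.168 0.980
  outer loop
   vertex 3.3 0.9 5.4
   vertex 2.2 3.9 5.8
   vertex 1.1 0.5 5.1
  endloop
 endfacet
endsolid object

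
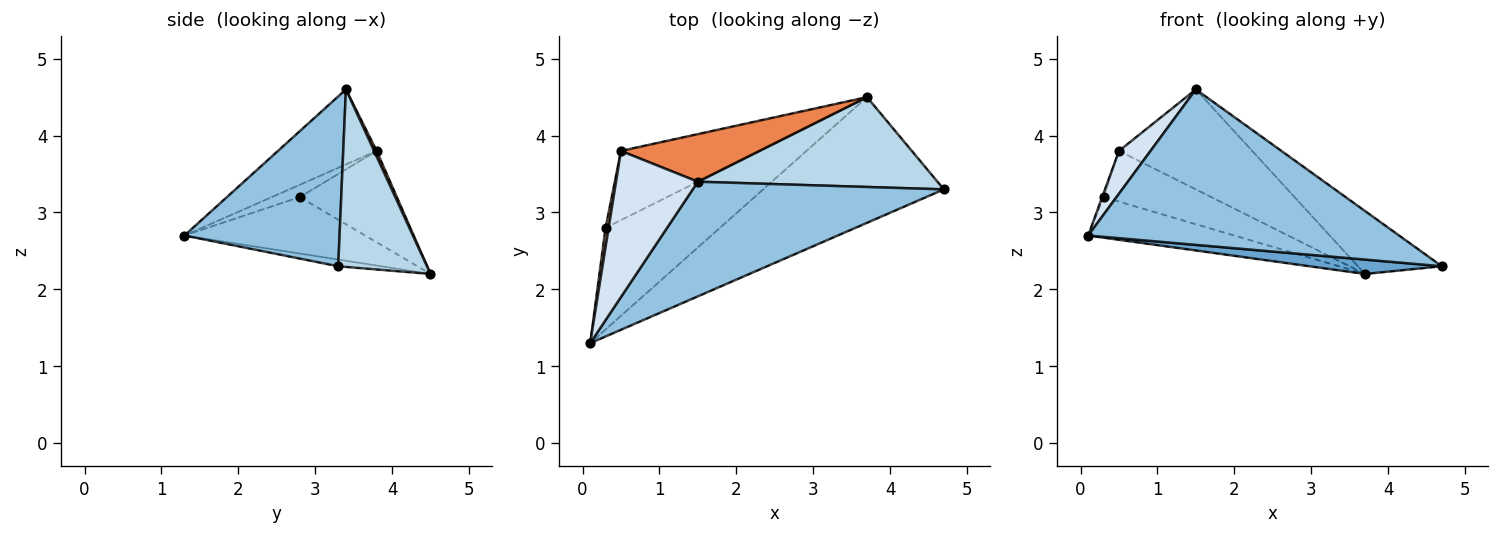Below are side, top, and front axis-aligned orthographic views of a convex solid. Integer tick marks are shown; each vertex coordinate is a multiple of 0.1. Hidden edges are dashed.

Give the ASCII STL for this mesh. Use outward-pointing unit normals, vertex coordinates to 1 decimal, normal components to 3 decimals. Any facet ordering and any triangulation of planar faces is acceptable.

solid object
 facet normal -0.037 -0.114 -0.993
  outer loop
   vertex 3.7 4.5 2.2
   vertex 4.7 3.3 2.3
   vertex 0.1 1.3 2.7
  endloop
 endfacet
 facet normal 0.373 -0.747 0.551
  outer loop
   vertex 1.5 3.4 4.6
   vertex 0.1 1.3 2.7
   vertex 4.7 3.3 2.3
  endloop
 endfacet
 facet normal 0.519 0.491 0.700
  outer loop
   vertex 1.5 3.4 4.6
   vertex 4.7 3.3 2.3
   vertex 3.7 4.5 2.2
  endloop
 endfacet
 facet normal -0.661 -0.211 0.720
  outer loop
   vertex 0.5 3.8 3.8
   vertex 0.1 1.3 2.7
   vertex 1.5 3.4 4.6
  endloop
 endfacet
 facet normal 0.017 0.903 0.430
  outer loop
   vertex 0.5 3.8 3.8
   vertex 1.5 3.4 4.6
   vertex 3.7 4.5 2.2
  endloop
 endfacet
 facet normal -0.417 0.337 -0.844
  outer loop
   vertex 0.3 2.8 3.2
   vertex 3.7 4.5 2.2
   vertex 0.1 1.3 2.7
  endloop
 endfacet
 facet normal -0.969 0.048 0.242
  outer loop
   vertex 0.3 2.8 3.2
   vertex 0.1 1.3 2.7
   vertex 0.5 3.8 3.8
  endloop
 endfacet
 facet normal -0.470 0.521 -0.712
  outer loop
   vertex 0.3 2.8 3.2
   vertex 0.5 3.8 3.8
   vertex 3.7 4.5 2.2
  endloop
 endfacet
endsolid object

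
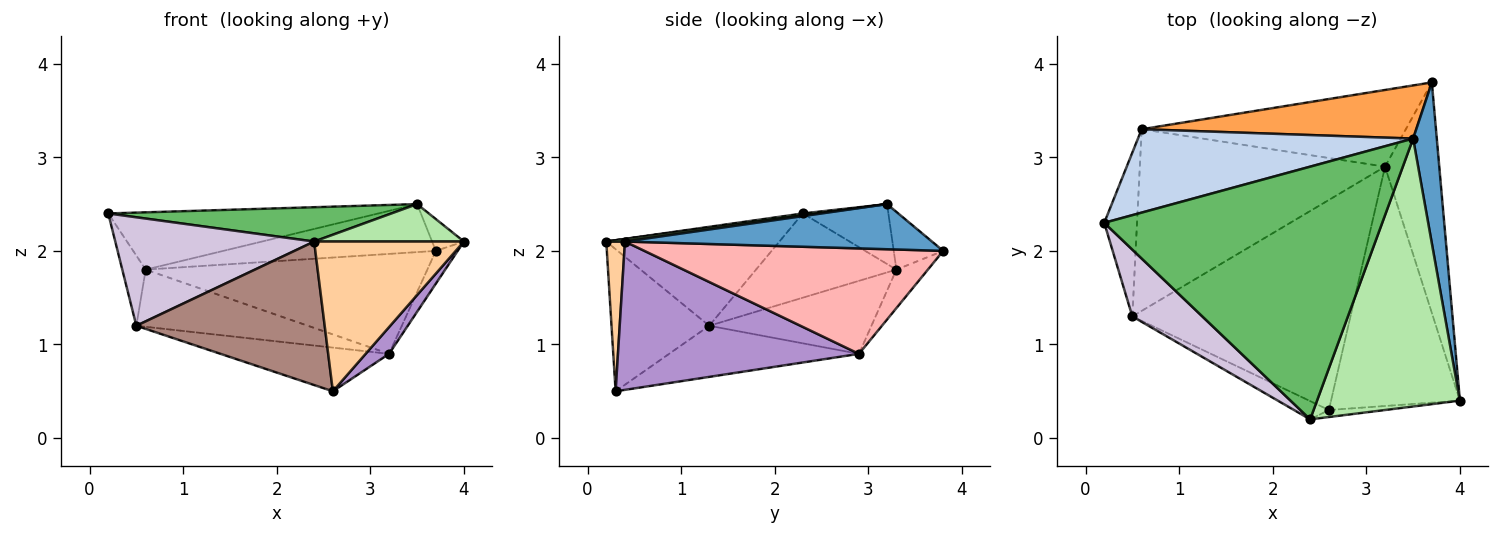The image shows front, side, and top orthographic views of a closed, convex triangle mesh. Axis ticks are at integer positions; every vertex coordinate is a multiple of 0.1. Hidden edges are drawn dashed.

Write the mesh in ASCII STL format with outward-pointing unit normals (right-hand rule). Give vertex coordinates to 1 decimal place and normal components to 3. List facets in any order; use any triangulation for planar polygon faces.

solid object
 facet normal 0.882 0.091 0.462
  outer loop
   vertex 3.5 3.2 2.5
   vertex 4.0 0.4 2.1
   vertex 3.7 3.8 2.0
  endloop
 endfacet
 facet normal -0.177 0.557 0.811
  outer loop
   vertex 3.5 3.2 2.5
   vertex 0.6 3.3 1.8
   vertex 0.2 2.3 2.4
  endloop
 endfacet
 facet normal -0.154 0.662 0.733
  outer loop
   vertex 3.5 3.2 2.5
   vertex 3.7 3.8 2.0
   vertex 0.6 3.3 1.8
  endloop
 endfacet
 facet normal 0.124 -0.991 -0.046
  outer loop
   vertex 2.4 0.2 2.1
   vertex 2.6 0.3 0.5
   vertex 4.0 0.4 2.1
  endloop
 endfacet
 facet normal 0.007 -0.135 0.991
  outer loop
   vertex 2.4 0.2 2.1
   vertex 3.5 3.2 2.5
   vertex 0.2 2.3 2.4
  endloop
 endfacet
 facet normal 0.017 -0.138 0.990
  outer loop
   vertex 2.4 0.2 2.1
   vertex 4.0 0.4 2.1
   vertex 3.5 3.2 2.5
  endloop
 endfacet
 facet normal -0.088 0.790 -0.606
  outer loop
   vertex 3.2 2.9 0.9
   vertex 0.6 3.3 1.8
   vertex 3.7 3.8 2.0
  endloop
 endfacet
 facet normal 0.887 0.065 -0.456
  outer loop
   vertex 3.2 2.9 0.9
   vertex 3.7 3.8 2.0
   vertex 4.0 0.4 2.1
  endloop
 endfacet
 facet normal 0.753 -0.073 -0.654
  outer loop
   vertex 3.2 2.9 0.9
   vertex 4.0 0.4 2.1
   vertex 2.6 0.3 0.5
  endloop
 endfacet
 facet normal -0.596 -0.684 0.421
  outer loop
   vertex 0.5 1.3 1.2
   vertex 2.4 0.2 2.1
   vertex 0.2 2.3 2.4
  endloop
 endfacet
 facet normal -0.457 -0.882 -0.112
  outer loop
   vertex 0.5 1.3 1.2
   vertex 2.6 0.3 0.5
   vertex 2.4 0.2 2.1
  endloop
 endfacet
 facet normal -0.921 0.153 -0.358
  outer loop
   vertex 0.5 1.3 1.2
   vertex 0.2 2.3 2.4
   vertex 0.6 3.3 1.8
  endloop
 endfacet
 facet normal -0.224 0.198 -0.954
  outer loop
   vertex 0.5 1.3 1.2
   vertex 3.2 2.9 0.9
   vertex 2.6 0.3 0.5
  endloop
 endfacet
 facet normal -0.273 0.289 -0.918
  outer loop
   vertex 0.5 1.3 1.2
   vertex 0.6 3.3 1.8
   vertex 3.2 2.9 0.9
  endloop
 endfacet
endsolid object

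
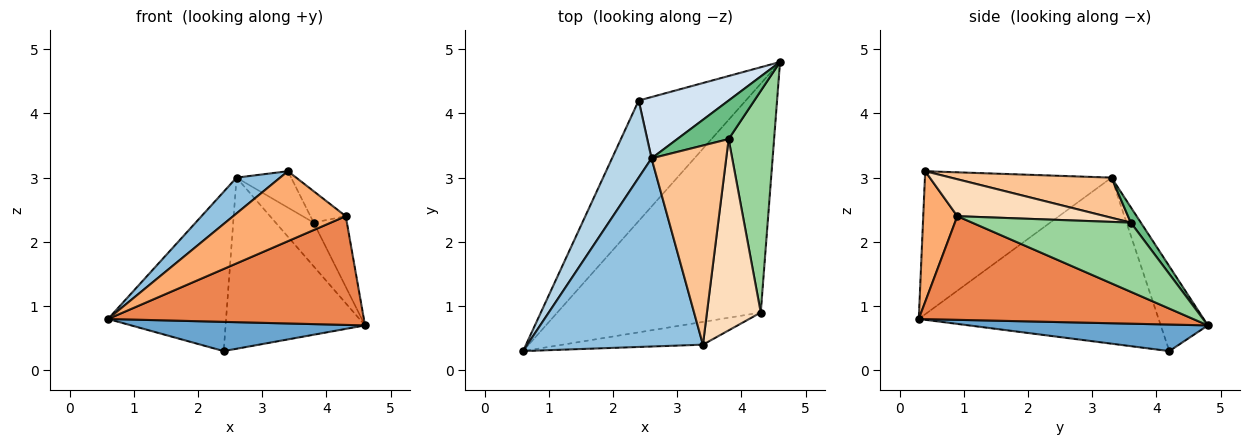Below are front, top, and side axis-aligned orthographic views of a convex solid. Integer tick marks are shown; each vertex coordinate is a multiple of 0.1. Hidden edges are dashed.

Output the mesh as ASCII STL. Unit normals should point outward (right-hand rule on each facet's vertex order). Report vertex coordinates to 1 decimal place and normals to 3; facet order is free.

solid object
 facet normal 0.234 -0.229 -0.945
  outer loop
   vertex 2.4 4.2 0.3
   vertex 4.6 4.8 0.7
   vertex 0.6 0.3 0.8
  endloop
 endfacet
 facet normal -0.625 -0.146 0.767
  outer loop
   vertex 2.6 3.3 3.0
   vertex 0.6 0.3 0.8
   vertex 3.4 0.4 3.1
  endloop
 endfacet
 facet normal -0.877 0.432 0.209
  outer loop
   vertex 2.6 3.3 3.0
   vertex 2.4 4.2 0.3
   vertex 0.6 0.3 0.8
  endloop
 endfacet
 facet normal -0.303 0.897 0.321
  outer loop
   vertex 2.6 3.3 3.0
   vertex 4.6 4.8 0.7
   vertex 2.4 4.2 0.3
  endloop
 endfacet
 facet normal 0.418 -0.390 -0.821
  outer loop
   vertex 4.3 0.9 2.4
   vertex 0.6 0.3 0.8
   vertex 4.6 4.8 0.7
  endloop
 endfacet
 facet normal 0.277 -0.914 -0.297
  outer loop
   vertex 4.3 0.9 2.4
   vertex 3.4 0.4 3.1
   vertex 0.6 0.3 0.8
  endloop
 endfacet
 facet normal 0.468 0.159 0.870
  outer loop
   vertex 3.8 3.6 2.3
   vertex 2.6 3.3 3.0
   vertex 3.4 0.4 3.1
  endloop
 endfacet
 facet normal 0.561 0.134 0.817
  outer loop
   vertex 3.8 3.6 2.3
   vertex 3.4 0.4 3.1
   vertex 4.3 0.9 2.4
  endloop
 endfacet
 facet normal 0.195 0.735 0.649
  outer loop
   vertex 3.8 3.6 2.3
   vertex 4.6 4.8 0.7
   vertex 2.6 3.3 3.0
  endloop
 endfacet
 facet normal 0.823 0.172 0.541
  outer loop
   vertex 3.8 3.6 2.3
   vertex 4.3 0.9 2.4
   vertex 4.6 4.8 0.7
  endloop
 endfacet
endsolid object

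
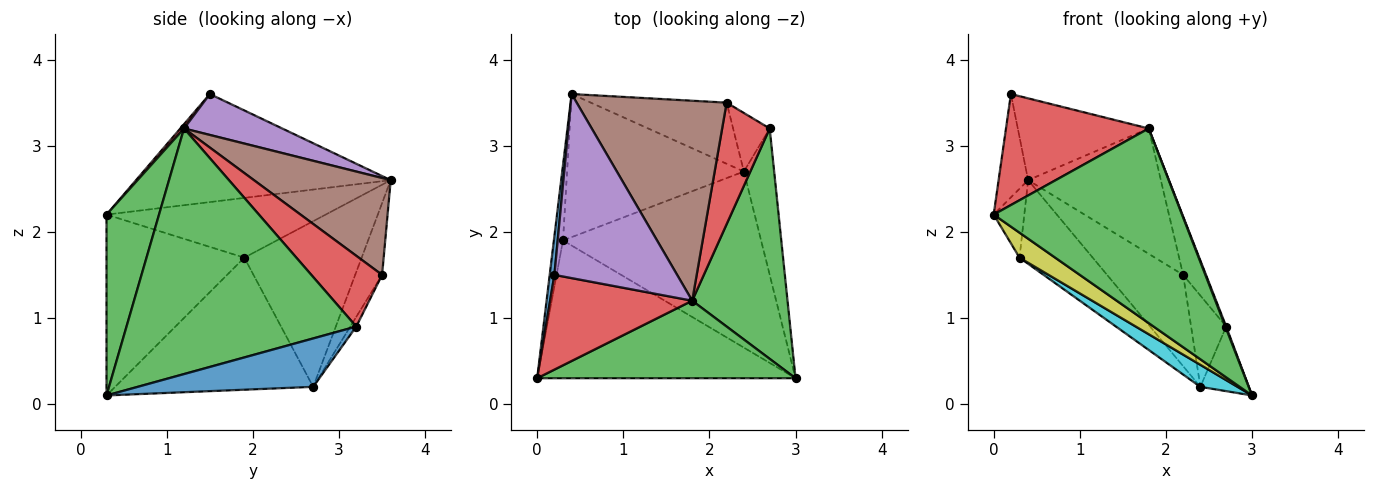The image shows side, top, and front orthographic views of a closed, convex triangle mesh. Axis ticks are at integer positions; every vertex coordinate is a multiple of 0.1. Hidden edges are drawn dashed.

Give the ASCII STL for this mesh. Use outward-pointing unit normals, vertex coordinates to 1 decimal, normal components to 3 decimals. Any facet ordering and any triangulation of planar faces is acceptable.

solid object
 facet normal -0.992 0.115 0.043
  outer loop
   vertex 0.2 1.5 3.6
   vertex 0.4 3.6 2.6
   vertex 0.0 0.3 2.2
  endloop
 endfacet
 facet normal -0.282 0.797 -0.534
  outer loop
   vertex 2.4 2.7 0.2
   vertex 0.4 3.6 2.6
   vertex 2.2 3.5 1.5
  endloop
 endfacet
 facet normal 0.251 -0.899 0.358
  outer loop
   vertex 1.8 1.2 3.2
   vertex 0.0 0.3 2.2
   vertex 3.0 0.3 0.1
  endloop
 endfacet
 facet normal 0.020 -0.760 0.649
  outer loop
   vertex 1.8 1.2 3.2
   vertex 0.2 1.5 3.6
   vertex 0.0 0.3 2.2
  endloop
 endfacet
 facet normal 0.291 0.389 0.874
  outer loop
   vertex 1.8 1.2 3.2
   vertex 0.4 3.6 2.6
   vertex 0.2 1.5 3.6
  endloop
 endfacet
 facet normal 0.480 0.466 0.743
  outer loop
   vertex 1.8 1.2 3.2
   vertex 2.2 3.5 1.5
   vertex 0.4 3.6 2.6
  endloop
 endfacet
 facet normal -0.979 0.137 -0.150
  outer loop
   vertex 0.3 1.9 1.7
   vertex 0.0 0.3 2.2
   vertex 0.4 3.6 2.6
  endloop
 endfacet
 facet normal -0.629 0.392 -0.671
  outer loop
   vertex 0.3 1.9 1.7
   vertex 0.4 3.6 2.6
   vertex 2.4 2.7 0.2
  endloop
 endfacet
 facet normal -0.567 -0.147 -0.810
  outer loop
   vertex 0.3 1.9 1.7
   vertex 3.0 0.3 0.1
   vertex 0.0 0.3 2.2
  endloop
 endfacet
 facet normal -0.552 -0.103 -0.828
  outer loop
   vertex 0.3 1.9 1.7
   vertex 2.4 2.7 0.2
   vertex 3.0 0.3 0.1
  endloop
 endfacet
 facet normal 0.825 0.228 -0.517
  outer loop
   vertex 2.7 3.2 0.9
   vertex 3.0 0.3 0.1
   vertex 2.4 2.7 0.2
  endloop
 endfacet
 facet normal -0.141 0.833 -0.535
  outer loop
   vertex 2.7 3.2 0.9
   vertex 2.4 2.7 0.2
   vertex 2.2 3.5 1.5
  endloop
 endfacet
 facet normal 0.932 -0.003 0.362
  outer loop
   vertex 2.7 3.2 0.9
   vertex 1.8 1.2 3.2
   vertex 3.0 0.3 0.1
  endloop
 endfacet
 facet normal 0.802 0.259 0.539
  outer loop
   vertex 2.7 3.2 0.9
   vertex 2.2 3.5 1.5
   vertex 1.8 1.2 3.2
  endloop
 endfacet
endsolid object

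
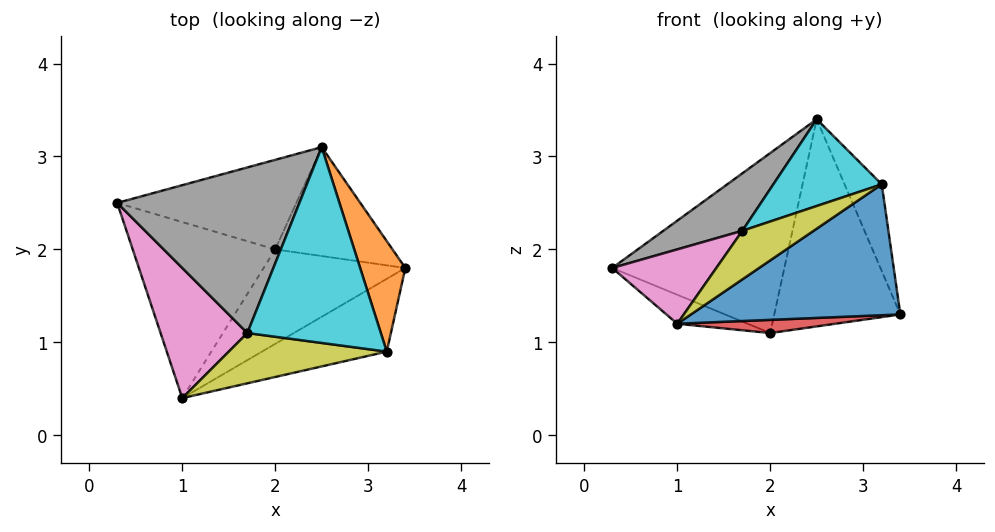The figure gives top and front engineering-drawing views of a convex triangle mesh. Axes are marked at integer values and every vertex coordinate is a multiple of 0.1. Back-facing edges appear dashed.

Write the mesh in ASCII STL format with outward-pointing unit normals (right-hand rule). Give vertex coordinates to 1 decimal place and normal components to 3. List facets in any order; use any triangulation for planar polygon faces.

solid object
 facet normal 0.468 -0.772 -0.429
  outer loop
   vertex 3.2 0.9 2.7
   vertex 1.0 0.4 1.2
   vertex 3.4 1.8 1.3
  endloop
 endfacet
 facet normal 0.939 0.213 0.271
  outer loop
   vertex 3.2 0.9 2.7
   vertex 3.4 1.8 1.3
   vertex 2.5 3.1 3.4
  endloop
 endfacet
 facet normal -0.337 0.153 -0.929
  outer loop
   vertex 2.0 2.0 1.1
   vertex 1.0 0.4 1.2
   vertex 0.3 2.5 1.8
  endloop
 endfacet
 facet normal 0.121 -0.137 -0.983
  outer loop
   vertex 2.0 2.0 1.1
   vertex 3.4 1.8 1.3
   vertex 1.0 0.4 1.2
  endloop
 endfacet
 facet normal 0.080 0.892 -0.444
  outer loop
   vertex 2.0 2.0 1.1
   vertex 0.3 2.5 1.8
   vertex 2.5 3.1 3.4
  endloop
 endfacet
 facet normal 0.189 0.869 -0.457
  outer loop
   vertex 2.0 2.0 1.1
   vertex 2.5 3.1 3.4
   vertex 3.4 1.8 1.3
  endloop
 endfacet
 facet normal -0.597 -0.398 0.697
  outer loop
   vertex 1.7 1.1 2.2
   vertex 0.3 2.5 1.8
   vertex 1.0 0.4 1.2
  endloop
 endfacet
 facet normal -0.513 -0.281 0.811
  outer loop
   vertex 1.7 1.1 2.2
   vertex 2.5 3.1 3.4
   vertex 0.3 2.5 1.8
  endloop
 endfacet
 facet normal -0.315 -0.659 0.682
  outer loop
   vertex 1.7 1.1 2.2
   vertex 1.0 0.4 1.2
   vertex 3.2 0.9 2.7
  endloop
 endfacet
 facet normal -0.338 -0.381 0.861
  outer loop
   vertex 1.7 1.1 2.2
   vertex 3.2 0.9 2.7
   vertex 2.5 3.1 3.4
  endloop
 endfacet
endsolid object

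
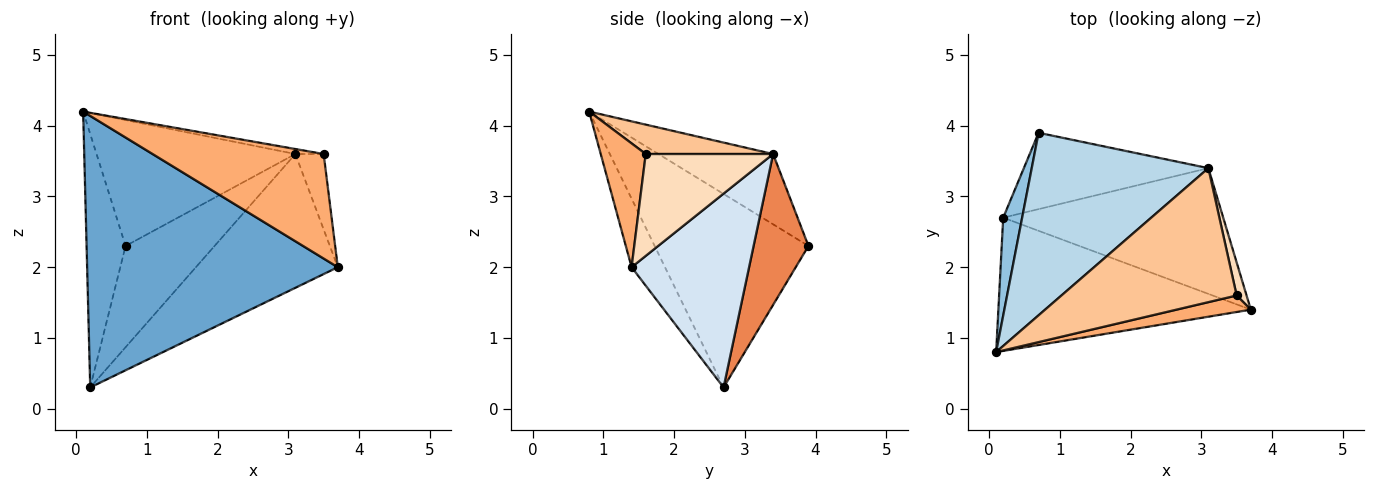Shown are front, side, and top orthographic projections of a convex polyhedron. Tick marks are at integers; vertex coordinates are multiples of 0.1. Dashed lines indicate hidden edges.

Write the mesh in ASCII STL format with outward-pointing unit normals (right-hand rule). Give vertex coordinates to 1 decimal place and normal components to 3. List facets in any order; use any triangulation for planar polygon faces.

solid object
 facet normal -0.119 -0.891 -0.437
  outer loop
   vertex 0.2 2.7 0.3
   vertex 3.7 1.4 2.0
   vertex 0.1 0.8 4.2
  endloop
 endfacet
 facet normal -0.965 0.245 0.094
  outer loop
   vertex 0.2 2.7 0.3
   vertex 0.1 0.8 4.2
   vertex 0.7 3.9 2.3
  endloop
 endfacet
 facet normal -0.311 0.540 0.782
  outer loop
   vertex 3.1 3.4 3.6
   vertex 0.7 3.9 2.3
   vertex 0.1 0.8 4.2
  endloop
 endfacet
 facet normal 0.517 0.624 -0.586
  outer loop
   vertex 3.1 3.4 3.6
   vertex 3.7 1.4 2.0
   vertex 0.2 2.7 0.3
  endloop
 endfacet
 facet normal 0.442 0.716 -0.540
  outer loop
   vertex 3.1 3.4 3.6
   vertex 0.2 2.7 0.3
   vertex 0.7 3.9 2.3
  endloop
 endfacet
 facet normal 0.252 -0.956 0.151
  outer loop
   vertex 3.5 1.6 3.6
   vertex 0.1 0.8 4.2
   vertex 3.7 1.4 2.0
  endloop
 endfacet
 facet normal 0.165 0.037 0.986
  outer loop
   vertex 3.5 1.6 3.6
   vertex 3.1 3.4 3.6
   vertex 0.1 0.8 4.2
  endloop
 endfacet
 facet normal 0.972 0.216 0.094
  outer loop
   vertex 3.5 1.6 3.6
   vertex 3.7 1.4 2.0
   vertex 3.1 3.4 3.6
  endloop
 endfacet
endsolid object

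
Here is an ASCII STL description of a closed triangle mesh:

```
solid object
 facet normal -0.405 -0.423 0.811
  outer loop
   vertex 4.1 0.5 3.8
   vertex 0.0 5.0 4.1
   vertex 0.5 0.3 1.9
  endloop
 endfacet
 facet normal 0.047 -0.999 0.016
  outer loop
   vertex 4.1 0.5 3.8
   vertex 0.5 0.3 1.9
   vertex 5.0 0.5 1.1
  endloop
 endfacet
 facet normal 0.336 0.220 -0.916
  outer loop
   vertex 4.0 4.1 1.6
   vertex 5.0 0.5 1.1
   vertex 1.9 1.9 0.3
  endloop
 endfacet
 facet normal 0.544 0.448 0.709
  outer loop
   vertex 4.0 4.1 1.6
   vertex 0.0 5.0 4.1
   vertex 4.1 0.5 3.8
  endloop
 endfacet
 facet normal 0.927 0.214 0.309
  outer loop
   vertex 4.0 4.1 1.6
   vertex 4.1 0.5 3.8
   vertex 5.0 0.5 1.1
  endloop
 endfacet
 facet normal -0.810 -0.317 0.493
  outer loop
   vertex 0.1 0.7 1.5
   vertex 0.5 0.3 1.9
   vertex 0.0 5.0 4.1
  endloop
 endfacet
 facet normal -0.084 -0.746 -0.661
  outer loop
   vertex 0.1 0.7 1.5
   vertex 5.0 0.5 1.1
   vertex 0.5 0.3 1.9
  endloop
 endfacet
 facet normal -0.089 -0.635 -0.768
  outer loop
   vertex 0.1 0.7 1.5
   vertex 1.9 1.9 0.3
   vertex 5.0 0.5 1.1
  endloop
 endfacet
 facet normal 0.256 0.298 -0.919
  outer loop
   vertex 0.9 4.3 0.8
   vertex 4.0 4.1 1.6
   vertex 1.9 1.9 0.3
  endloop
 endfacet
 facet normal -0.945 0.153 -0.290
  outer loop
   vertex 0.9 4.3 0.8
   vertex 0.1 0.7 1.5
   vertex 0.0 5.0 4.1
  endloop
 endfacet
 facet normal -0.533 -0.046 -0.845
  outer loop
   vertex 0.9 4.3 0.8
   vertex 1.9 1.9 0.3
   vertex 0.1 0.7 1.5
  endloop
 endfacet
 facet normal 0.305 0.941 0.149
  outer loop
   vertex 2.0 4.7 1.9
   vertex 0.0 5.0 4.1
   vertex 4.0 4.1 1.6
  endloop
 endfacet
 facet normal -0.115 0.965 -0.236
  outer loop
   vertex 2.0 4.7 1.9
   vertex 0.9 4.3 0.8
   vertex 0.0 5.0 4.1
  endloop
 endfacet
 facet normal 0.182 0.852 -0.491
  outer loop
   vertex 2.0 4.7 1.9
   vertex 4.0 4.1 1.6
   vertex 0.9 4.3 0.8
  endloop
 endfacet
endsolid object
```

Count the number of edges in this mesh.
21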